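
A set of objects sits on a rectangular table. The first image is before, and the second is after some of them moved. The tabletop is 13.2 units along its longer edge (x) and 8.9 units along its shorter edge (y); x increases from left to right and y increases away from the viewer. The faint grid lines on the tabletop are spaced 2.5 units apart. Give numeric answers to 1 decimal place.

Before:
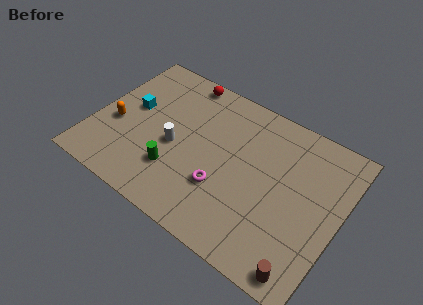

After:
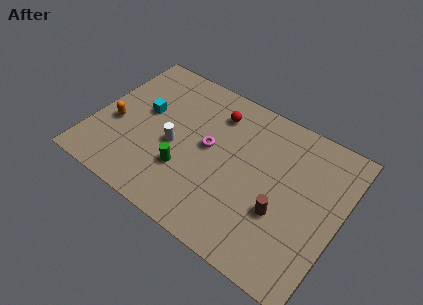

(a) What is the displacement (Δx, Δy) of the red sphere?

(2.1, -1.1)

From the two frames, the red sphere sits at roughly (4.0, 8.1) before and (6.1, 7.0) after.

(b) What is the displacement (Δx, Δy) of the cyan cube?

(0.7, 0.1)

From the two frames, the cyan cube sits at roughly (1.8, 5.0) before and (2.5, 5.1) after.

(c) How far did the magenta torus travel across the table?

2.2

From (7.2, 2.9) to (6.1, 4.8), the magenta torus covered √(1.1² + 1.9²) ≈ 2.2 units.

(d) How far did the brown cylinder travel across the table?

2.9

From (12.0, 0.9) to (10.3, 3.2), the brown cylinder covered √(1.7² + 2.3²) ≈ 2.9 units.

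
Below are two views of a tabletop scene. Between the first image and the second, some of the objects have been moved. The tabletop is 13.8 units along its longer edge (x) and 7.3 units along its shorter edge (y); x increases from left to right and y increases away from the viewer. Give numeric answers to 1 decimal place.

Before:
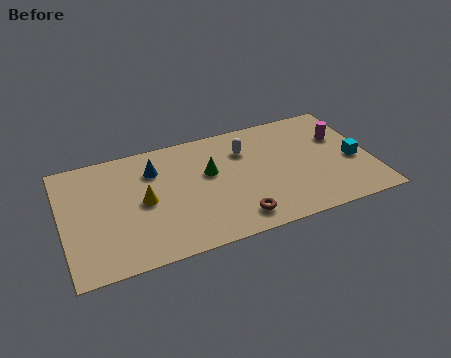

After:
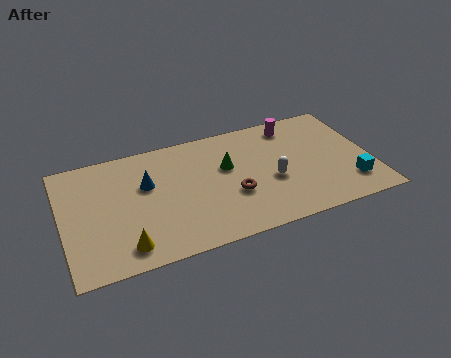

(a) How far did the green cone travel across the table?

0.8

The green cone moved from about (6.6, 4.4) to (7.4, 4.5), a distance of √(0.8² + 0.1²) ≈ 0.8.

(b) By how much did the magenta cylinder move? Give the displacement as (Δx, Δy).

(-2.0, 1.4)

From the two frames, the magenta cylinder sits at roughly (12.6, 4.8) before and (10.6, 6.2) after.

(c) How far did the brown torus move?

1.5

The brown torus moved from about (7.5, 1.2) to (7.5, 2.7), a distance of √(0.0² + 1.5²) ≈ 1.5.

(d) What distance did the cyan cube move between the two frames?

1.4

The cyan cube was near (13.0, 3.1) before and (12.7, 1.7) after, so it travelled √(0.3² + 1.4²) ≈ 1.4 units.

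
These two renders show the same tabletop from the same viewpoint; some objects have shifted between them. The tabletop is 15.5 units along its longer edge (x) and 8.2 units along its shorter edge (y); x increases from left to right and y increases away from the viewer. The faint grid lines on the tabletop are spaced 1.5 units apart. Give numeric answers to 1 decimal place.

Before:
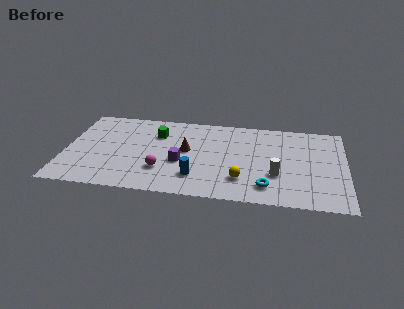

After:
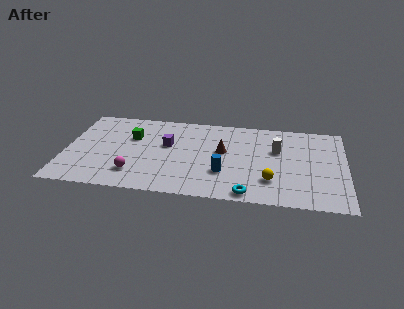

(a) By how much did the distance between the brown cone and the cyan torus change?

-1.2

Before: roughly 5.4 units apart; after: 4.2. That's 1.2 units closer together.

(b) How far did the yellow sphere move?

1.6

The yellow sphere was near (9.8, 2.1) before and (11.4, 2.2) after, so it travelled √(1.6² + 0.1²) ≈ 1.6 units.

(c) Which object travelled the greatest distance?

the white cylinder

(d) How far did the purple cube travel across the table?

1.8

The purple cube moved from about (6.4, 3.3) to (5.6, 4.9), a distance of √(0.8² + 1.6²) ≈ 1.8.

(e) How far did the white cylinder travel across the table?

2.4

The white cylinder moved from about (11.7, 2.8) to (11.7, 5.2), a distance of √(0.0² + 2.4²) ≈ 2.4.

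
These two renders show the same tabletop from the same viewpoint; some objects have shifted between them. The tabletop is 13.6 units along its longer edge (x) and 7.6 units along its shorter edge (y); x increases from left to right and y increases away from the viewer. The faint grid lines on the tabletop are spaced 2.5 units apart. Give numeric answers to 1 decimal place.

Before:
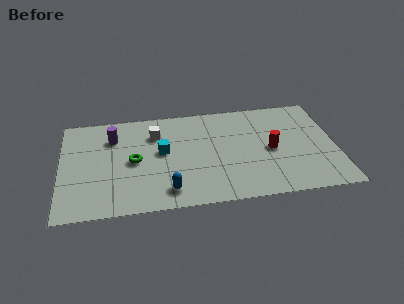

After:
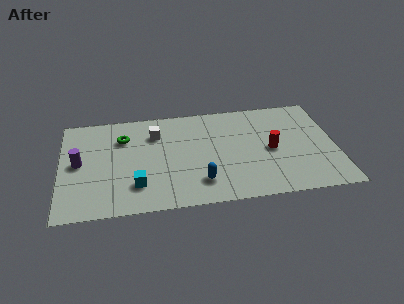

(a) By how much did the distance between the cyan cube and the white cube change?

+2.4

Before: roughly 1.4 units apart; after: 3.8. That's 2.4 units further apart.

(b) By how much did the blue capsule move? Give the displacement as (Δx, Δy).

(1.6, 0.4)

The blue capsule started near (5.2, 1.3) and ended near (6.8, 1.7).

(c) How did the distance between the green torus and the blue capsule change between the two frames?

+2.4

They were about 2.9 units apart before and 5.3 after — 2.4 units further apart.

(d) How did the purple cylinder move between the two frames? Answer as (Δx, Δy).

(-1.7, -1.7)

From the two frames, the purple cylinder sits at roughly (2.6, 5.6) before and (0.9, 3.9) after.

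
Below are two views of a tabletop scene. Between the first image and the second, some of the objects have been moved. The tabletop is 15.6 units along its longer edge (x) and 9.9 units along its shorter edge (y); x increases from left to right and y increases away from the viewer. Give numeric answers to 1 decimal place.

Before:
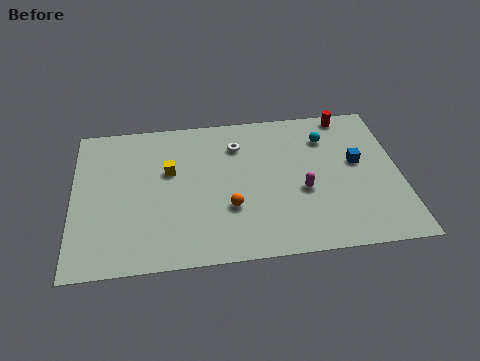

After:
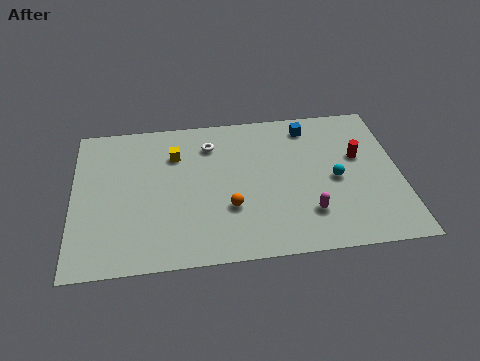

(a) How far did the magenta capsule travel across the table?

1.5

The magenta capsule moved from about (10.9, 4.0) to (11.1, 2.5), a distance of √(0.2² + 1.5²) ≈ 1.5.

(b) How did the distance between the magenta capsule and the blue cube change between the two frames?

+2.8

The distance was about 3.1 in the first image and 5.9 in the second, so they moved 2.8 units further apart.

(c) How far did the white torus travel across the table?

1.3

The white torus was near (7.9, 7.5) before and (6.6, 7.7) after, so it travelled √(1.3² + 0.2²) ≈ 1.3 units.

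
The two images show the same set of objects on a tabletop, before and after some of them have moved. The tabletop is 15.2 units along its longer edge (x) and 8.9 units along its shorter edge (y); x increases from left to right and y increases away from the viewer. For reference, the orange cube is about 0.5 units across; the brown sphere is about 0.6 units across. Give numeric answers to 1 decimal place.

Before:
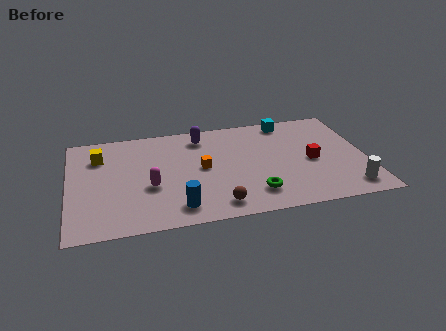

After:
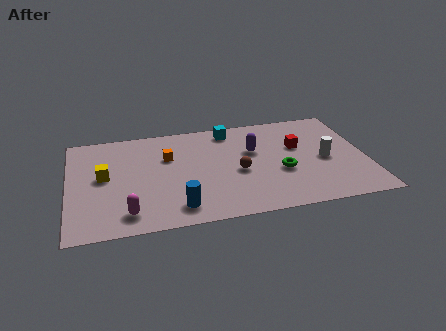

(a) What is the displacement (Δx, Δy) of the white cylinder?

(-1.0, 2.7)

The white cylinder started near (14.1, 1.4) and ended near (13.1, 4.1).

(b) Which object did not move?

the blue cylinder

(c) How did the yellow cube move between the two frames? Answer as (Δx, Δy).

(0.2, -1.8)

The yellow cube was at about (1.6, 6.6) and moved to about (1.8, 4.8).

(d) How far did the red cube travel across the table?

1.5

The red cube moved from about (12.4, 4.1) to (11.8, 5.5), a distance of √(0.6² + 1.4²) ≈ 1.5.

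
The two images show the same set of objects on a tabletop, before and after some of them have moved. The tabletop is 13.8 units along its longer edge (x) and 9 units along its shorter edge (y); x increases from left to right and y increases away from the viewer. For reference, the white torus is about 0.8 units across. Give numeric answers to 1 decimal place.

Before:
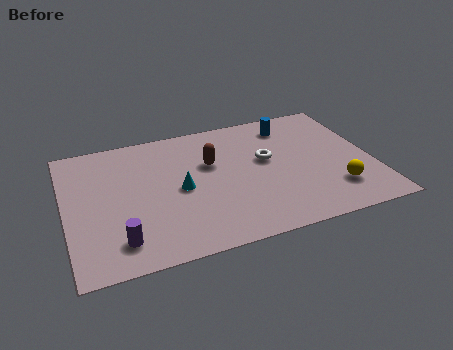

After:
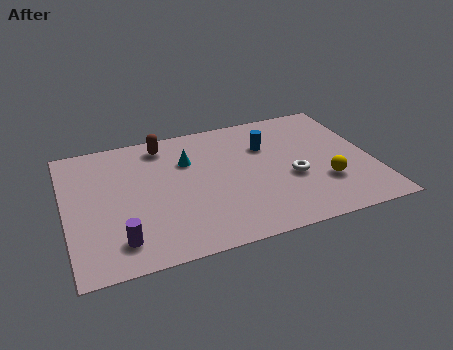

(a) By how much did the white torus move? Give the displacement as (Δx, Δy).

(1.0, -1.6)

The white torus started near (9.1, 5.2) and ended near (10.1, 3.6).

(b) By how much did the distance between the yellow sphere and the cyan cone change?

-0.3

The distance was about 7.1 in the first image and 6.8 in the second, so they moved 0.3 units closer together.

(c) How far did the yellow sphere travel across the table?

0.7

The yellow sphere was near (11.9, 2.2) before and (11.5, 2.8) after, so it travelled √(0.4² + 0.6²) ≈ 0.7 units.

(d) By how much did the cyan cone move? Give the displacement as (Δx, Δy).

(0.5, 1.9)

The cyan cone started near (5.1, 4.3) and ended near (5.6, 6.2).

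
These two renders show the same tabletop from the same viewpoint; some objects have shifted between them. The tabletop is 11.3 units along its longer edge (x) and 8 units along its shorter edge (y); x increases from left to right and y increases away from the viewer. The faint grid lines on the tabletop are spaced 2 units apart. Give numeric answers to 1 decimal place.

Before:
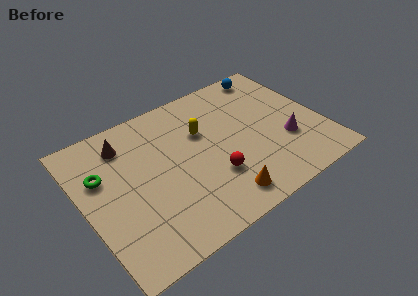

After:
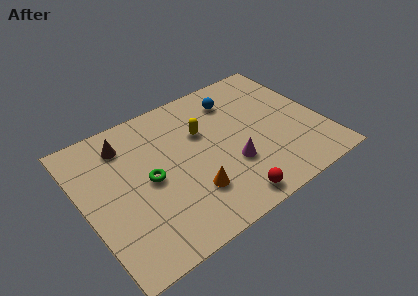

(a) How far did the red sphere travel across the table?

1.6

From (5.8, 2.5) to (6.2, 0.9), the red sphere covered √(0.4² + 1.6²) ≈ 1.6 units.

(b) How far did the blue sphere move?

2.2

The blue sphere was near (9.6, 7.1) before and (7.6, 6.3) after, so it travelled √(2.0² + 0.8²) ≈ 2.2 units.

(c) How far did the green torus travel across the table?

2.4

The green torus was near (1.0, 5.2) before and (3.0, 3.9) after, so it travelled √(2.0² + 1.3²) ≈ 2.4 units.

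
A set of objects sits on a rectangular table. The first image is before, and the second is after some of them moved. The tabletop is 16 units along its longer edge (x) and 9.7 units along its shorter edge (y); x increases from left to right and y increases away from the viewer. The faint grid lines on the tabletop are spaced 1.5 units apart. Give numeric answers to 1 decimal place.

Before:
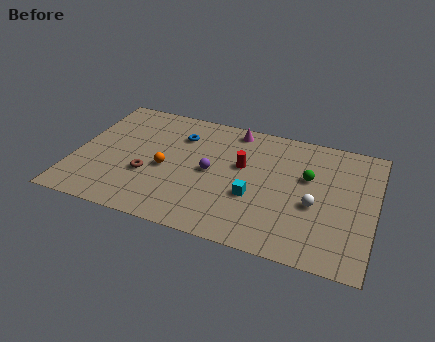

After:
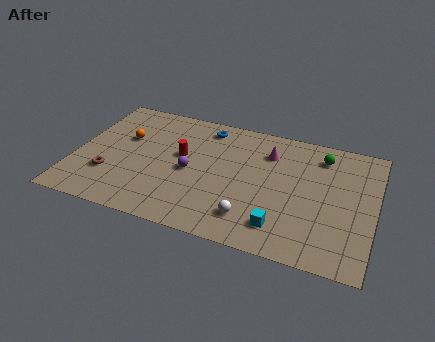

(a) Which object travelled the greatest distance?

the white sphere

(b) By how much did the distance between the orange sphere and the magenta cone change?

+2.4

The distance was about 5.4 in the first image and 7.8 in the second, so they moved 2.4 units further apart.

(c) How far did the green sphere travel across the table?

2.0

The green sphere was near (12.4, 6.0) before and (13.0, 7.9) after, so it travelled √(0.6² + 1.9²) ≈ 2.0 units.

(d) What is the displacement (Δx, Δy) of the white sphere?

(-3.2, -2.0)

The white sphere was at about (12.9, 4.0) and moved to about (9.7, 2.0).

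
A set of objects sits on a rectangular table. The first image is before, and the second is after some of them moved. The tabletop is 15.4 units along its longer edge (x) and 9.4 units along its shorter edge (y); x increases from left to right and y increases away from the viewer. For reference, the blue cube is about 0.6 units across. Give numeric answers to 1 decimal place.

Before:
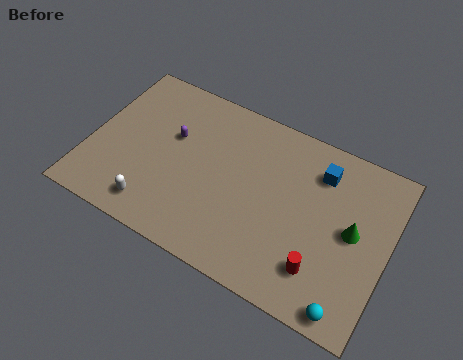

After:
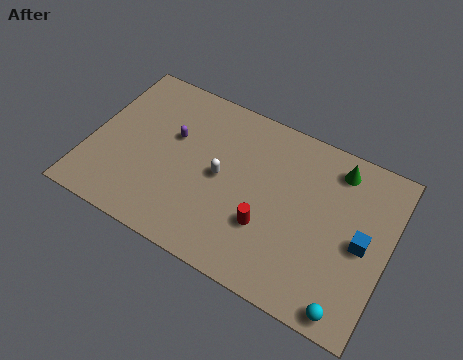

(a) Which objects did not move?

the cyan sphere and the purple capsule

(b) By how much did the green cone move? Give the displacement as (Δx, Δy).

(-1.2, 3.0)

The green cone was at about (13.6, 4.9) and moved to about (12.4, 7.9).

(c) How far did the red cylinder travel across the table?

3.0

From (12.3, 2.2) to (9.4, 3.1), the red cylinder covered √(2.9² + 0.9²) ≈ 3.0 units.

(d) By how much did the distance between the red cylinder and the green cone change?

+2.7

They were about 3.0 units apart before and 5.7 after — 2.7 units further apart.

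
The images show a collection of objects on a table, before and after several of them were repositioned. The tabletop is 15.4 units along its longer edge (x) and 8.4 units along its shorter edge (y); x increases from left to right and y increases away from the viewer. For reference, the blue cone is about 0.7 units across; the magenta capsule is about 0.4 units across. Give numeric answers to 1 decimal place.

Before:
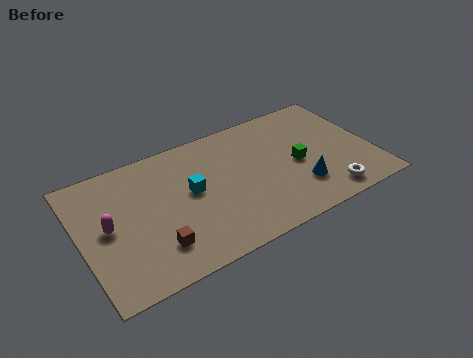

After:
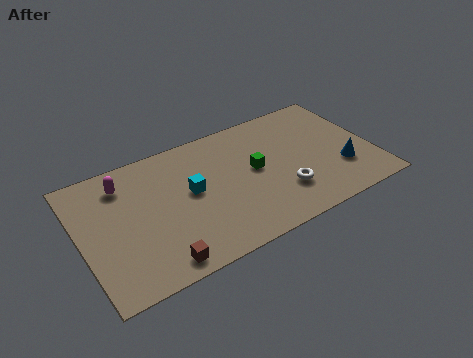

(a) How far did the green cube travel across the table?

2.3

The green cube moved from about (11.4, 3.9) to (9.2, 4.5), a distance of √(2.2² + 0.6²) ≈ 2.3.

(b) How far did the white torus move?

2.5

From (12.6, 1.2) to (10.4, 2.4), the white torus covered √(2.2² + 1.2²) ≈ 2.5 units.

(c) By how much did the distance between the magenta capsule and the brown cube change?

+2.6

Before: roughly 3.2 units apart; after: 5.8. That's 2.6 units further apart.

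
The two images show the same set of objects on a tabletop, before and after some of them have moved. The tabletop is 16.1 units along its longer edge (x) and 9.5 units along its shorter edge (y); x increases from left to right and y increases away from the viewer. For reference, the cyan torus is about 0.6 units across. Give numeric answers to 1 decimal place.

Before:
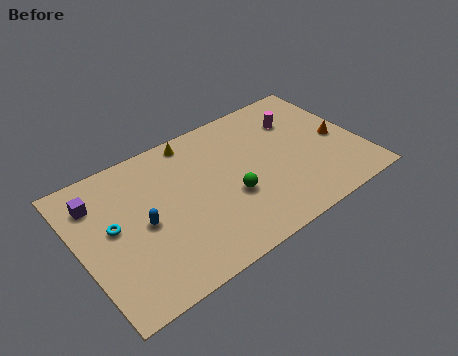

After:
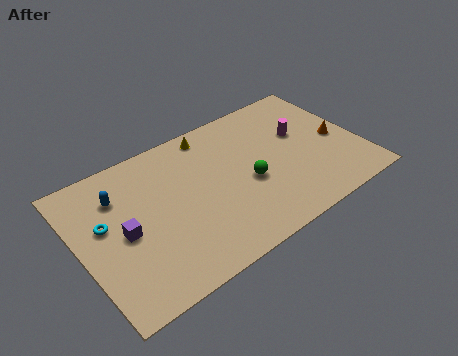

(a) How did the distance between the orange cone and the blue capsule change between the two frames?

+1.3

Before: roughly 11.4 units apart; after: 12.7. That's 1.3 units further apart.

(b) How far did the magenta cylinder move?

1.1

The magenta cylinder was near (13.0, 6.9) before and (13.0, 5.8) after, so it travelled √(0.0² + 1.1²) ≈ 1.1 units.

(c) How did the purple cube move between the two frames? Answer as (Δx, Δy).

(1.1, -2.8)

The purple cube was at about (1.3, 7.3) and moved to about (2.4, 4.5).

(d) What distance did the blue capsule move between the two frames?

2.7

The blue capsule moved from about (3.5, 4.5) to (2.5, 7.0), a distance of √(1.0² + 2.5²) ≈ 2.7.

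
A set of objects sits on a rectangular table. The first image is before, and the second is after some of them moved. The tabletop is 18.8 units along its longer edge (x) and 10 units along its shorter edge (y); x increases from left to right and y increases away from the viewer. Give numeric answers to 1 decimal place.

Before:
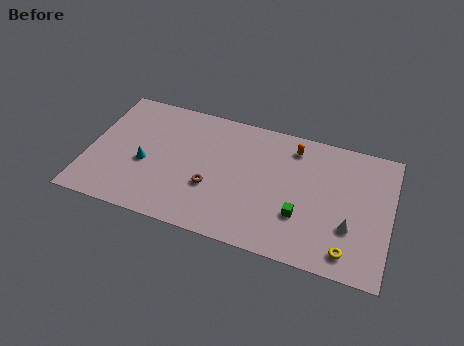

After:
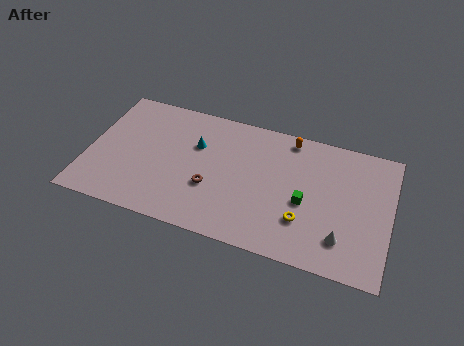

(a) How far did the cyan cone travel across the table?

3.8

The cyan cone was near (3.6, 4.2) before and (6.6, 6.6) after, so it travelled √(3.0² + 2.4²) ≈ 3.8 units.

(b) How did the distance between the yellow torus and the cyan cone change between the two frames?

-5.2

Before: roughly 13.1 units apart; after: 7.9. That's 5.2 units closer together.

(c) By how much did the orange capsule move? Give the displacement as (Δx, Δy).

(-0.3, 0.6)

The orange capsule was at about (12.6, 8.3) and moved to about (12.3, 8.9).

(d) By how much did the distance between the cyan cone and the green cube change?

-2.5

They were about 9.9 units apart before and 7.4 after — 2.5 units closer together.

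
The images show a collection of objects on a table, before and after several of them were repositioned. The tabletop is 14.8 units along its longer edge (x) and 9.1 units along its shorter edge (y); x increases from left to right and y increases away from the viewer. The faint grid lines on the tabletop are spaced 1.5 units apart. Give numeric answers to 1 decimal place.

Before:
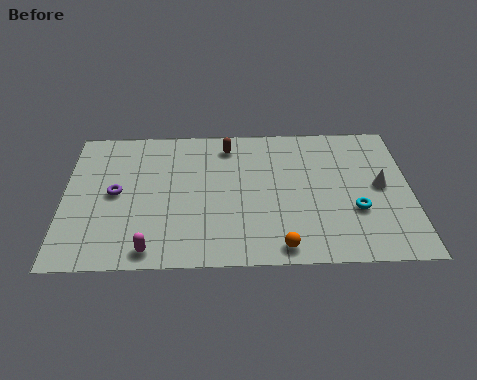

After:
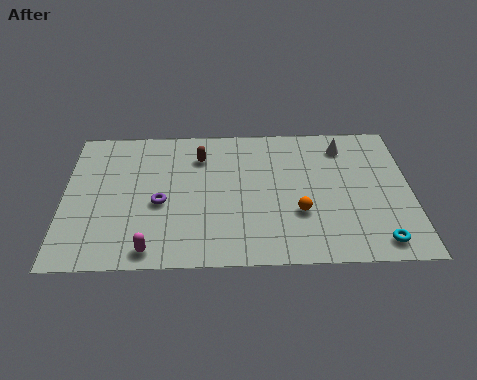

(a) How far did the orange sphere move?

2.2

From (9.2, 1.0) to (10.0, 3.1), the orange sphere covered √(0.8² + 2.1²) ≈ 2.2 units.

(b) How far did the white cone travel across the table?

3.1

The white cone moved from about (13.5, 4.7) to (12.0, 7.4), a distance of √(1.5² + 2.7²) ≈ 3.1.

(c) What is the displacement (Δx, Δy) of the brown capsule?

(-1.2, -0.7)

The brown capsule was at about (7.0, 7.6) and moved to about (5.8, 6.9).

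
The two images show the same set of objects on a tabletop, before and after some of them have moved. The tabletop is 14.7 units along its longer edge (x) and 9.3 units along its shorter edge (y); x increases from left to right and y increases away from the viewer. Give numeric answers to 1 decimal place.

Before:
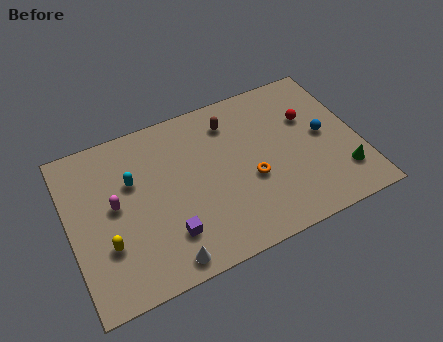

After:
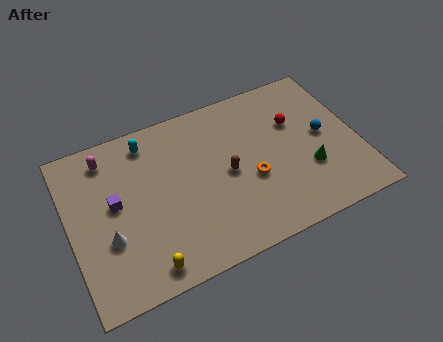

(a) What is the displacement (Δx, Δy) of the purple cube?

(-2.4, 2.8)

The purple cube started near (4.7, 2.3) and ended near (2.3, 5.1).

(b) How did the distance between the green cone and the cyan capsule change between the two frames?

-1.9

Before: roughly 11.0 units apart; after: 9.1. That's 1.9 units closer together.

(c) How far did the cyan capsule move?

2.1

The cyan capsule was near (3.3, 6.0) before and (4.3, 7.9) after, so it travelled √(1.0² + 1.9²) ≈ 2.1 units.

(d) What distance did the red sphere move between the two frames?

0.7

From (12.4, 6.1) to (11.7, 6.1), the red sphere covered √(0.7² + 0.0²) ≈ 0.7 units.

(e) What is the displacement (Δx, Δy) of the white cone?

(-2.6, 2.3)

From the two frames, the white cone sits at roughly (4.4, 1.0) before and (1.8, 3.3) after.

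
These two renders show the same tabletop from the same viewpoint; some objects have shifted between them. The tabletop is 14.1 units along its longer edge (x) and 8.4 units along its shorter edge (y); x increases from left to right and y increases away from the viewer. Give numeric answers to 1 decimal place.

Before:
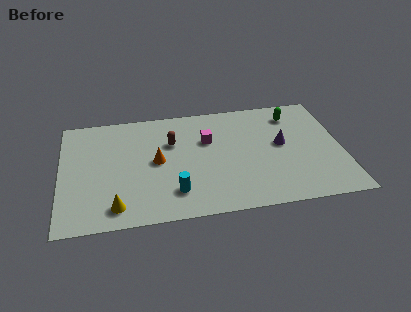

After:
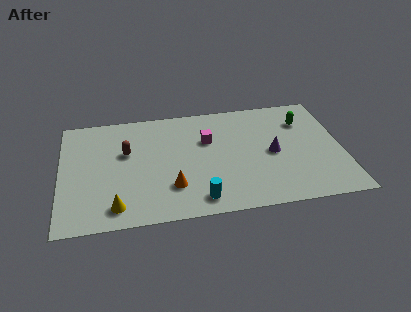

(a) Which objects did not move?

the magenta cube and the yellow cone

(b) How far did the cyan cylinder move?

1.4

The cyan cylinder moved from about (5.6, 1.9) to (6.8, 1.2), a distance of √(1.2² + 0.7²) ≈ 1.4.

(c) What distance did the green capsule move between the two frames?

0.8

From (11.8, 6.8) to (12.3, 6.2), the green capsule covered √(0.5² + 0.6²) ≈ 0.8 units.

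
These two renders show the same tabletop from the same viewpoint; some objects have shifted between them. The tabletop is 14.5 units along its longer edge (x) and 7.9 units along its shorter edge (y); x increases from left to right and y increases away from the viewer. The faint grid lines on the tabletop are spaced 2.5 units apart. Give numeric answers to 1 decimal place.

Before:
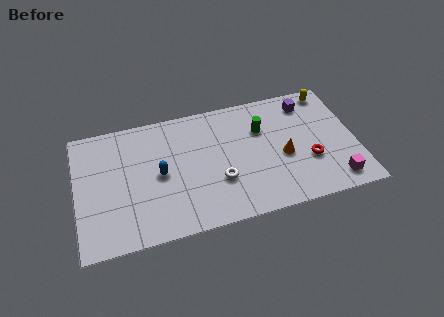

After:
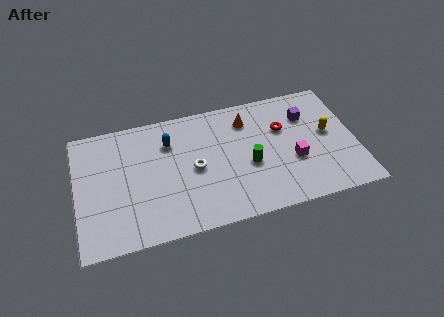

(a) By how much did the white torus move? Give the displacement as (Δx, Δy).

(-1.2, 1.1)

The white torus started near (7.3, 2.7) and ended near (6.1, 3.8).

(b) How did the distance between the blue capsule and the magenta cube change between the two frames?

-2.4

Before: roughly 9.3 units apart; after: 6.9. That's 2.4 units closer together.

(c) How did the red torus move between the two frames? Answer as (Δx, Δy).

(-1.2, 2.4)

From the two frames, the red torus sits at roughly (12.0, 2.8) before and (10.8, 5.2) after.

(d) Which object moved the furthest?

the orange cone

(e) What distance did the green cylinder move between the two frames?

2.2

The green cylinder moved from about (9.7, 5.4) to (8.9, 3.3), a distance of √(0.8² + 2.1²) ≈ 2.2.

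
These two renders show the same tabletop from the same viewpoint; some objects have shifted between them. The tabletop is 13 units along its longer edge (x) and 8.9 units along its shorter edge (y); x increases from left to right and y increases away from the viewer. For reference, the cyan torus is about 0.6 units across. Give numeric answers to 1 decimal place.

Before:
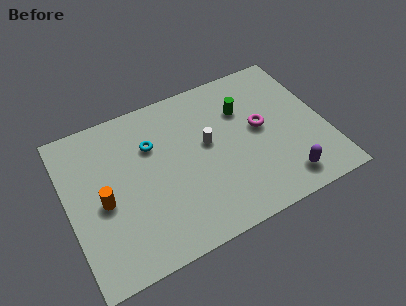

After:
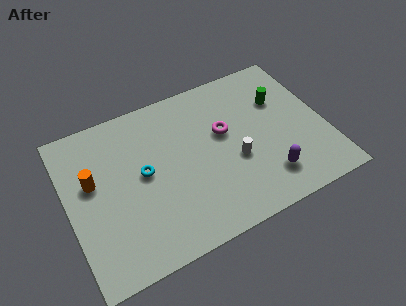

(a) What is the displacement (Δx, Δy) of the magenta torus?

(-1.8, 0.5)

From the two frames, the magenta torus sits at roughly (9.8, 4.8) before and (8.0, 5.3) after.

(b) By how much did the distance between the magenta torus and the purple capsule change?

+0.3

Before: roughly 3.5 units apart; after: 3.8. That's 0.3 units further apart.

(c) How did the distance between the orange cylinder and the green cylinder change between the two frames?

+2.0

The distance was about 7.7 in the first image and 9.7 in the second, so they moved 2.0 units further apart.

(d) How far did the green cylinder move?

1.9

The green cylinder was near (9.1, 6.2) before and (11.0, 6.0) after, so it travelled √(1.9² + 0.2²) ≈ 1.9 units.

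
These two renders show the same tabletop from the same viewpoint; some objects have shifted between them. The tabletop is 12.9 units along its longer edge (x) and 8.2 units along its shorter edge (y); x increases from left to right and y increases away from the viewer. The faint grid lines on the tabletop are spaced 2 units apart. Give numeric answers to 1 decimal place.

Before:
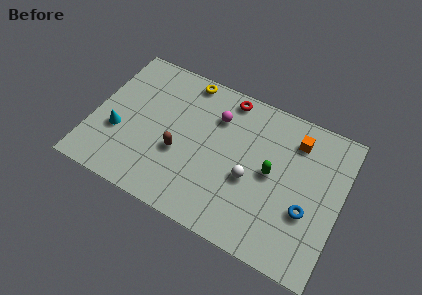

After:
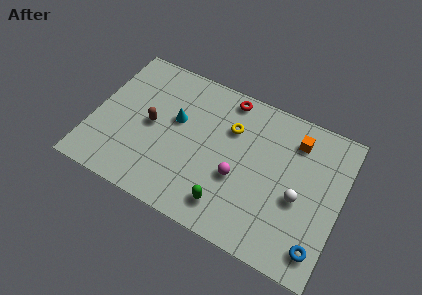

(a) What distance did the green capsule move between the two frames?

3.3

From (9.3, 4.2) to (7.4, 1.5), the green capsule covered √(1.9² + 2.7²) ≈ 3.3 units.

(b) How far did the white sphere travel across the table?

2.5

From (8.3, 3.4) to (10.8, 3.5), the white sphere covered √(2.5² + 0.1²) ≈ 2.5 units.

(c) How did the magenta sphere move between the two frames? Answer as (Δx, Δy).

(1.5, -2.8)

The magenta sphere started near (6.2, 6.0) and ended near (7.7, 3.2).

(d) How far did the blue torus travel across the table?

1.8

The blue torus was near (11.3, 3.0) before and (12.1, 1.4) after, so it travelled √(0.8² + 1.6²) ≈ 1.8 units.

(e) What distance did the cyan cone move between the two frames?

3.4

The cyan cone was near (1.4, 3.0) before and (4.2, 4.9) after, so it travelled √(2.8² + 1.9²) ≈ 3.4 units.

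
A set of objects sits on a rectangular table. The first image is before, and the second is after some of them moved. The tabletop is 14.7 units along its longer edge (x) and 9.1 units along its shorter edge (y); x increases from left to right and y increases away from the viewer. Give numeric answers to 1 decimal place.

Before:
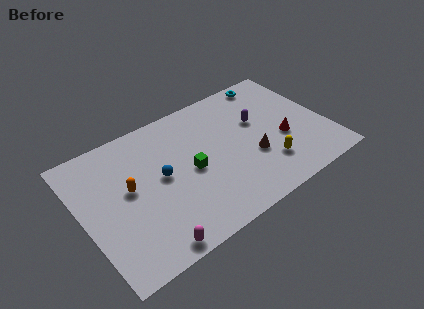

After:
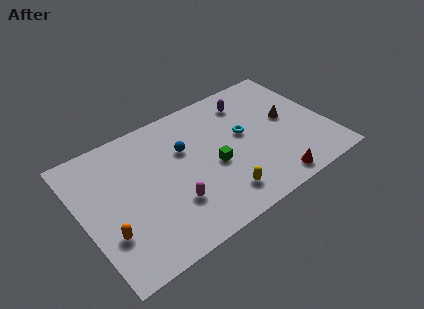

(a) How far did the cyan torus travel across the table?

3.9

From (12.2, 8.2) to (9.8, 5.1), the cyan torus covered √(2.4² + 3.1²) ≈ 3.9 units.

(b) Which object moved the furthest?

the cyan torus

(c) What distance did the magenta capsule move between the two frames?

2.5

The magenta capsule was near (3.3, 0.8) before and (5.0, 2.7) after, so it travelled √(1.7² + 1.9²) ≈ 2.5 units.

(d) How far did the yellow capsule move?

3.1

The yellow capsule moved from about (10.7, 2.3) to (7.7, 1.7), a distance of √(3.0² + 0.6²) ≈ 3.1.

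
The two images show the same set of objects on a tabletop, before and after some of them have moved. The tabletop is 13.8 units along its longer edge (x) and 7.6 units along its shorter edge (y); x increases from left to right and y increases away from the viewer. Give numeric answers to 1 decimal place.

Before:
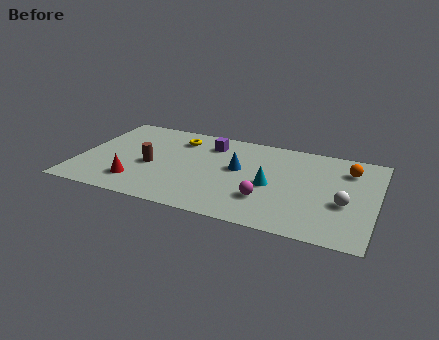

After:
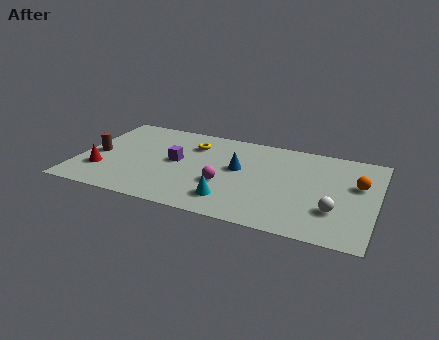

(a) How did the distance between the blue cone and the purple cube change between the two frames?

+0.6

Before: roughly 2.3 units apart; after: 2.9. That's 0.6 units further apart.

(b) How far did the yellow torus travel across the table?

0.8

The yellow torus was near (4.4, 6.0) before and (5.1, 5.7) after, so it travelled √(0.7² + 0.3²) ≈ 0.8 units.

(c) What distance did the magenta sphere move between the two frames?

2.1

The magenta sphere was near (8.9, 2.2) before and (6.9, 2.8) after, so it travelled √(2.0² + 0.6²) ≈ 2.1 units.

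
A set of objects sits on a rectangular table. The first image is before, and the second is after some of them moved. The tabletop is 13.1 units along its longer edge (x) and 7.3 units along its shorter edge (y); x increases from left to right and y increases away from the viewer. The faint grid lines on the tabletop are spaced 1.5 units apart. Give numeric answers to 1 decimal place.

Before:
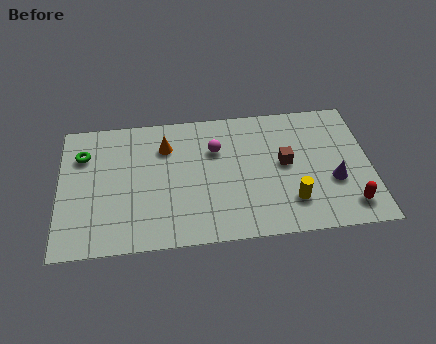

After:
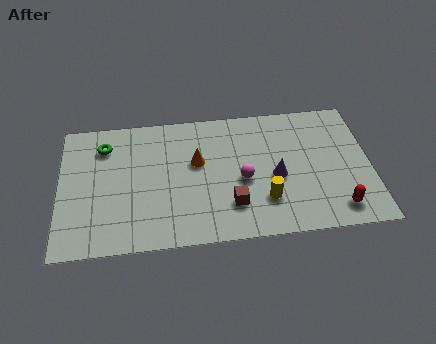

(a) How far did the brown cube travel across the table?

3.0

From (9.5, 3.9) to (7.2, 1.9), the brown cube covered √(2.3² + 2.0²) ≈ 3.0 units.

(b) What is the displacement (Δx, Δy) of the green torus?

(0.9, 0.4)

From the two frames, the green torus sits at roughly (1.0, 5.3) before and (1.9, 5.7) after.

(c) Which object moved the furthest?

the brown cube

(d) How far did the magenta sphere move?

2.1

The magenta sphere moved from about (6.6, 5.0) to (7.7, 3.2), a distance of √(1.1² + 1.8²) ≈ 2.1.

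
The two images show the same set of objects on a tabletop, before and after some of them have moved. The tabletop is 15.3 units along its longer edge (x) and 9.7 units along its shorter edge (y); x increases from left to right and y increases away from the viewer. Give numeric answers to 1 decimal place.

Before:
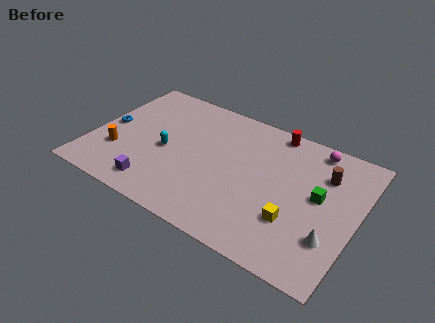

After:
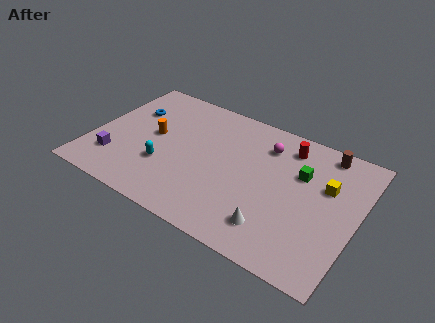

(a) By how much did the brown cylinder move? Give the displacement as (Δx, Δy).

(-0.2, 1.6)

The brown cylinder was at about (13.2, 7.0) and moved to about (13.0, 8.6).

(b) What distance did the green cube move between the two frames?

1.6

The green cube moved from about (13.1, 5.3) to (11.9, 6.4), a distance of √(1.2² + 1.1²) ≈ 1.6.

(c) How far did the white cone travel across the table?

3.2

From (14.1, 2.8) to (11.0, 2.0), the white cone covered √(3.1² + 0.8²) ≈ 3.2 units.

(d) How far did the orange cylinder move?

2.8

The orange cylinder was near (1.7, 3.0) before and (3.4, 5.2) after, so it travelled √(1.7² + 2.2²) ≈ 2.8 units.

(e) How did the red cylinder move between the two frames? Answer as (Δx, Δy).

(0.9, -0.8)

The red cylinder was at about (10.0, 8.8) and moved to about (10.9, 8.0).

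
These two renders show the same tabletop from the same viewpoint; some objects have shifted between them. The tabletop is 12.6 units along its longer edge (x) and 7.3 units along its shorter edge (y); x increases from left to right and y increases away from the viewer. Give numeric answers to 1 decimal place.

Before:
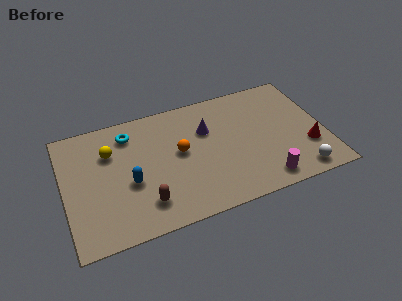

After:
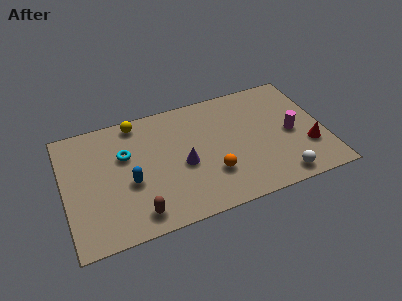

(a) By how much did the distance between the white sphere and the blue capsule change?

-0.9

They were about 8.3 units apart before and 7.4 after — 0.9 units closer together.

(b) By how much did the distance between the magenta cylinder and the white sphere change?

+0.9

Before: roughly 1.7 units apart; after: 2.6. That's 0.9 units further apart.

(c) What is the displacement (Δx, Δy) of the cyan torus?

(-0.3, -1.2)

From the two frames, the cyan torus sits at roughly (3.3, 5.9) before and (3.0, 4.7) after.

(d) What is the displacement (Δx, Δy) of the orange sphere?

(1.4, -1.8)

The orange sphere was at about (5.6, 4.0) and moved to about (7.0, 2.2).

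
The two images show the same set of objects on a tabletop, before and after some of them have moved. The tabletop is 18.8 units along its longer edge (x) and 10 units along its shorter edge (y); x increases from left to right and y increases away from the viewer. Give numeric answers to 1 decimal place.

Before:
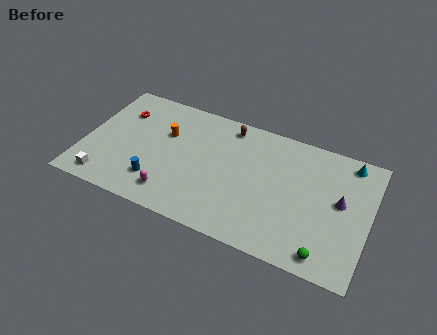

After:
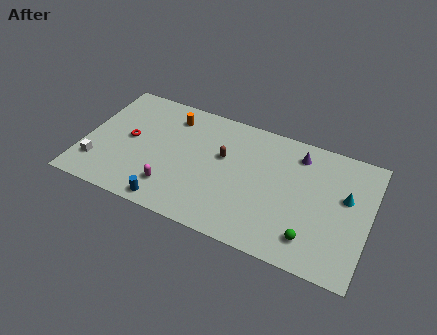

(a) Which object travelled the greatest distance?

the purple cone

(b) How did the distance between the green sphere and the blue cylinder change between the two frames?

-2.0

Before: roughly 11.3 units apart; after: 9.3. That's 2.0 units closer together.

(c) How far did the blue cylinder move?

1.7

The blue cylinder was near (5.1, 2.4) before and (6.1, 1.0) after, so it travelled √(1.0² + 1.4²) ≈ 1.7 units.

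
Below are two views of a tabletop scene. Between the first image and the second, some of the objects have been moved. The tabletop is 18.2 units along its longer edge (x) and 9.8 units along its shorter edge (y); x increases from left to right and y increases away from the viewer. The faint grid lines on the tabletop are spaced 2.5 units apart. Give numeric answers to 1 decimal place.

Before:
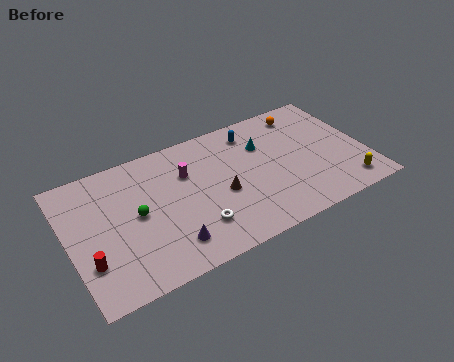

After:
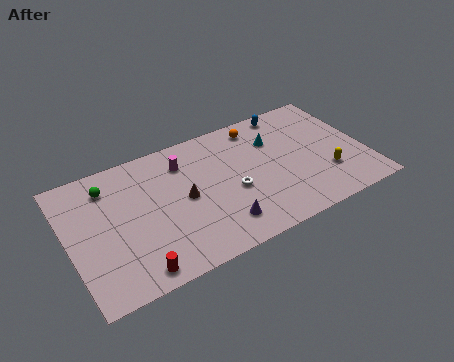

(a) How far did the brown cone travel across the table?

2.3

From (9.2, 4.2) to (7.0, 4.9), the brown cone covered √(2.2² + 0.7²) ≈ 2.3 units.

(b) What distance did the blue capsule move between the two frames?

2.5

From (11.7, 8.1) to (14.1, 8.8), the blue capsule covered √(2.4² + 0.7²) ≈ 2.5 units.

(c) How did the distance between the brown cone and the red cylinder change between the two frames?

-3.1

Before: roughly 8.3 units apart; after: 5.2. That's 3.1 units closer together.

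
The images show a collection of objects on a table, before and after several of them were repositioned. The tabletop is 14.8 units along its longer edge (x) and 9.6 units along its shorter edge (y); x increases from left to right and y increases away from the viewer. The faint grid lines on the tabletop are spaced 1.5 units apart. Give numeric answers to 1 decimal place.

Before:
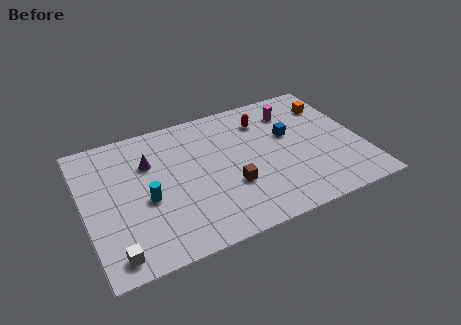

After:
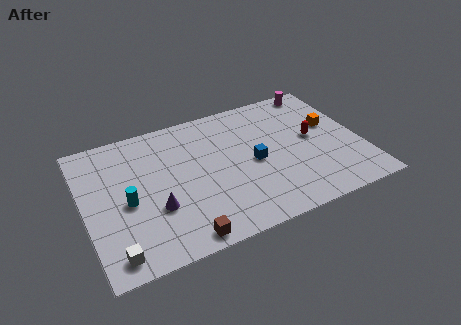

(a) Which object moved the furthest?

the brown cube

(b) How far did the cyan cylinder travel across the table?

1.0

The cyan cylinder moved from about (3.2, 4.1) to (2.2, 4.3), a distance of √(1.0² + 0.2²) ≈ 1.0.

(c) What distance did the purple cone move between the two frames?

3.3

The purple cone was near (3.6, 6.6) before and (3.6, 3.3) after, so it travelled √(0.0² + 3.3²) ≈ 3.3 units.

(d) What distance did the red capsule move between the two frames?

3.3

The red capsule moved from about (9.9, 7.4) to (12.3, 5.1), a distance of √(2.4² + 2.3²) ≈ 3.3.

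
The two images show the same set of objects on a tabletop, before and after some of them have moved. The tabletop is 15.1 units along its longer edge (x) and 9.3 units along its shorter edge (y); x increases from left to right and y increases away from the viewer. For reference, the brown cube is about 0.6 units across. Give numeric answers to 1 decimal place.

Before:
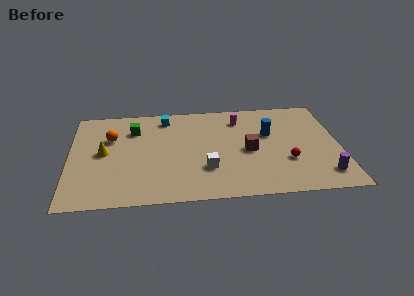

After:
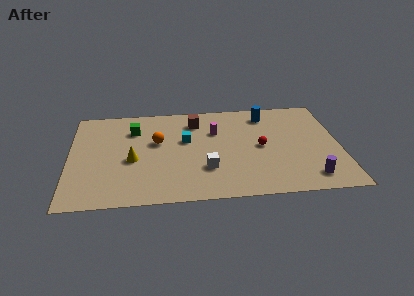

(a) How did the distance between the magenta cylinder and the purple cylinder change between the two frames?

-0.3

They were about 7.3 units apart before and 7.0 after — 0.3 units closer together.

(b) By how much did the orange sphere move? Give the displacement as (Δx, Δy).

(2.6, -0.6)

The orange sphere was at about (2.3, 6.2) and moved to about (4.9, 5.6).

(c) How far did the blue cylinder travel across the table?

1.9

From (11.2, 5.8) to (11.1, 7.7), the blue cylinder covered √(0.1² + 1.9²) ≈ 1.9 units.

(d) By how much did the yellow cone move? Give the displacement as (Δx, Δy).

(1.6, -0.8)

The yellow cone was at about (1.9, 4.8) and moved to about (3.5, 4.0).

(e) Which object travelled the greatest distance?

the brown cube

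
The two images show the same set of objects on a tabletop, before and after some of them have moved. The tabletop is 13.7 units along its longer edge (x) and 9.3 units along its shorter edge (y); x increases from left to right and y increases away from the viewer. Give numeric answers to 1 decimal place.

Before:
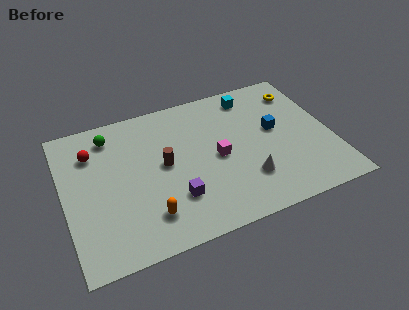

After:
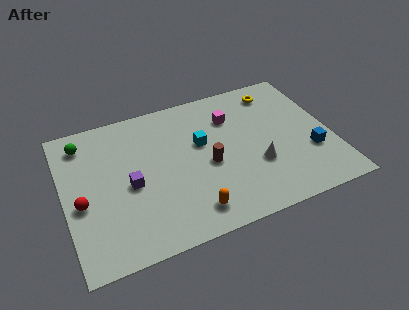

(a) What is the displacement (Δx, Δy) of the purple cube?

(-2.1, 1.6)

The purple cube was at about (5.4, 2.6) and moved to about (3.3, 4.2).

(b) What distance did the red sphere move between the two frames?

3.1

From (1.6, 6.9) to (0.8, 3.9), the red sphere covered √(0.8² + 3.0²) ≈ 3.1 units.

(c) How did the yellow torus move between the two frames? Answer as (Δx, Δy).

(-1.2, 0.4)

From the two frames, the yellow torus sits at roughly (12.5, 7.4) before and (11.3, 7.8) after.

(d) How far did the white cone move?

0.9

The white cone moved from about (9.1, 2.5) to (9.7, 3.2), a distance of √(0.6² + 0.7²) ≈ 0.9.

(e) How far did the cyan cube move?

3.7

From (10.0, 7.9) to (7.1, 5.6), the cyan cube covered √(2.9² + 2.3²) ≈ 3.7 units.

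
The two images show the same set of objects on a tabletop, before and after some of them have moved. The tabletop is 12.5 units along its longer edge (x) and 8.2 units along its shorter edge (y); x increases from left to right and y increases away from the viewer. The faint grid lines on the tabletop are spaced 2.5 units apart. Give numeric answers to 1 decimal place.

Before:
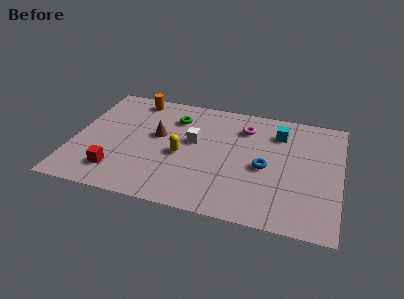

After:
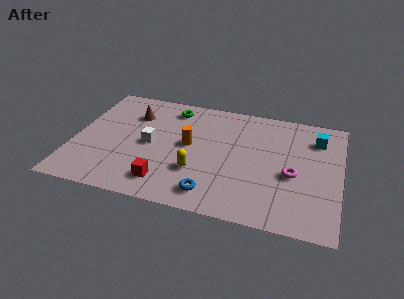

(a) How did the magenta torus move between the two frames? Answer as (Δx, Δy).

(2.4, -2.8)

The magenta torus was at about (7.9, 6.3) and moved to about (10.3, 3.5).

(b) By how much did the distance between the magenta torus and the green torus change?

+3.5

The distance was about 3.3 in the first image and 6.8 in the second, so they moved 3.5 units further apart.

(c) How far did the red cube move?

2.3

From (2.2, 1.7) to (4.5, 1.5), the red cube covered √(2.3² + 0.2²) ≈ 2.3 units.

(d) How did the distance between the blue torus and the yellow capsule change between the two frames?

-2.4

They were about 3.9 units apart before and 1.5 after — 2.4 units closer together.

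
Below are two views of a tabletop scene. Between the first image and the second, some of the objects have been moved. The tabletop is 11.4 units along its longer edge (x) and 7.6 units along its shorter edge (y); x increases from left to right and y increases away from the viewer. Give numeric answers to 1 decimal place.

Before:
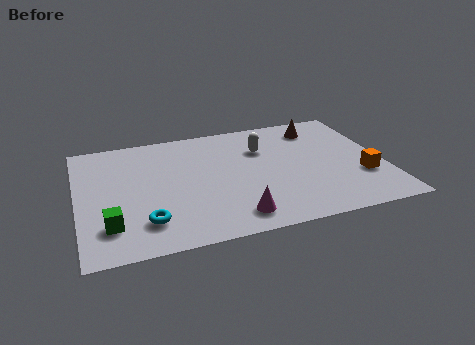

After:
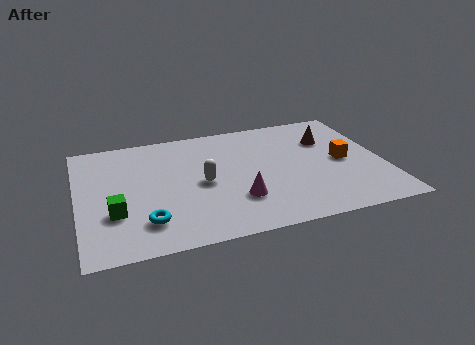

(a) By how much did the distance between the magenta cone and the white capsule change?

-2.5

Before: roughly 4.3 units apart; after: 1.8. That's 2.5 units closer together.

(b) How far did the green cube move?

0.7

The green cube moved from about (1.1, 1.8) to (1.3, 2.5), a distance of √(0.2² + 0.7²) ≈ 0.7.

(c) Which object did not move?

the cyan torus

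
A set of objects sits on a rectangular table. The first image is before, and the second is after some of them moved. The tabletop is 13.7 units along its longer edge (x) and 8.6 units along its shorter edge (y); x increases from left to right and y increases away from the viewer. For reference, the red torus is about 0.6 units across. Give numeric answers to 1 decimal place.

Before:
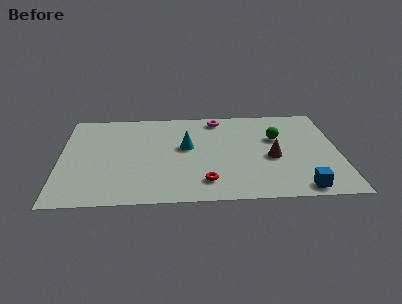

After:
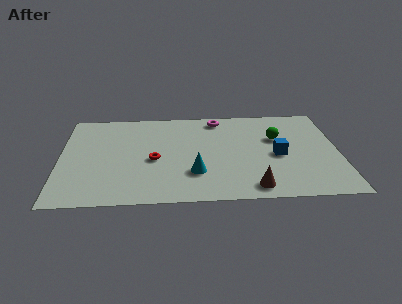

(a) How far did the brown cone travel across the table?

2.8

From (10.4, 3.7) to (9.4, 1.1), the brown cone covered √(1.0² + 2.6²) ≈ 2.8 units.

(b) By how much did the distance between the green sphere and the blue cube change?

-3.1

Before: roughly 4.7 units apart; after: 1.6. That's 3.1 units closer together.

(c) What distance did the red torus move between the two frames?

3.3

From (7.1, 1.7) to (4.6, 3.8), the red torus covered √(2.5² + 2.1²) ≈ 3.3 units.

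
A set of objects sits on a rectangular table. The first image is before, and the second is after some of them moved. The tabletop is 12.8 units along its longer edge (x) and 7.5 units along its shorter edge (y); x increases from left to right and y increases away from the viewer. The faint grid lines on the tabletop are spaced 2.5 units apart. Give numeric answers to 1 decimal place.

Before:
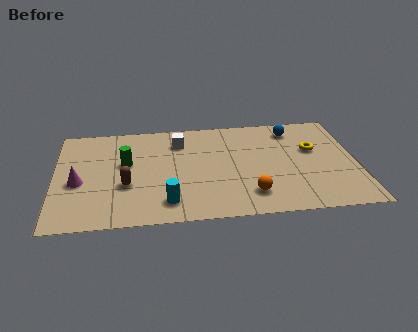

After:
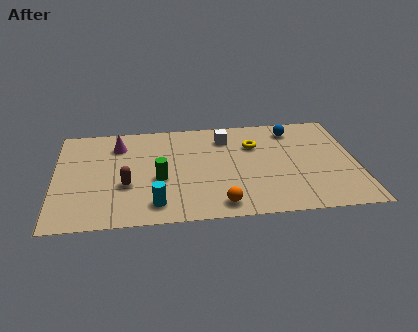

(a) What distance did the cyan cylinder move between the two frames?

0.5

The cyan cylinder moved from about (4.7, 1.4) to (4.2, 1.3), a distance of √(0.5² + 0.1²) ≈ 0.5.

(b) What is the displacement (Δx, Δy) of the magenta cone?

(1.7, 2.6)

From the two frames, the magenta cone sits at roughly (1.0, 3.2) before and (2.7, 5.8) after.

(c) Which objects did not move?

the blue sphere and the brown capsule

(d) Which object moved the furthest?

the magenta cone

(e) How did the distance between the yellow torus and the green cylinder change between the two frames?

-3.4

The distance was about 8.0 in the first image and 4.6 in the second, so they moved 3.4 units closer together.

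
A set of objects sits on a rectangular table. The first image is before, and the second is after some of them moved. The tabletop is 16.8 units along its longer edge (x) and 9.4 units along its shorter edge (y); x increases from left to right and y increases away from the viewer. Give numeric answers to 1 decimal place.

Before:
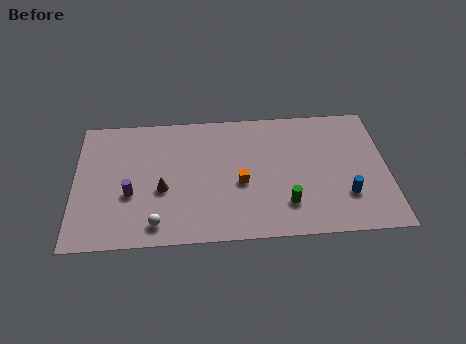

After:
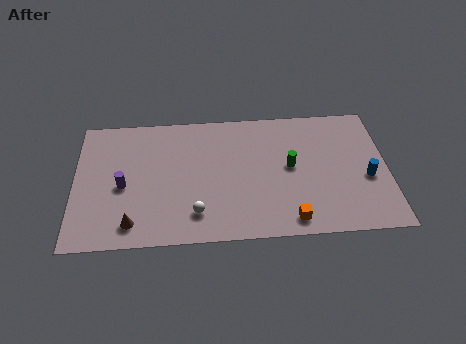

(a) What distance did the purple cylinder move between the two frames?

0.7

The purple cylinder was near (3.0, 3.6) before and (2.6, 4.2) after, so it travelled √(0.4² + 0.6²) ≈ 0.7 units.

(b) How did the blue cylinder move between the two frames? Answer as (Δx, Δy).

(1.2, 1.2)

The blue cylinder started near (14.5, 2.7) and ended near (15.7, 3.9).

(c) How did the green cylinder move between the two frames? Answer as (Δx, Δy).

(0.3, 2.7)

The green cylinder was at about (11.3, 2.3) and moved to about (11.6, 5.0).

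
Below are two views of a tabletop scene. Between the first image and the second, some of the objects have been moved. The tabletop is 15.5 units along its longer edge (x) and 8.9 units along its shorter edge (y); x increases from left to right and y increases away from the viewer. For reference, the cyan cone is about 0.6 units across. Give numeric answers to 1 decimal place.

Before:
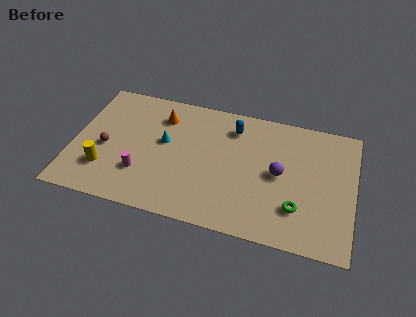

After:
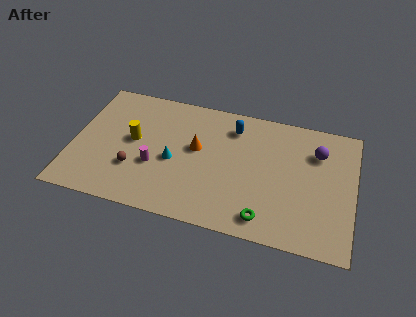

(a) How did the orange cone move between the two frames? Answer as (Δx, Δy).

(2.1, -1.8)

The orange cone was at about (4.7, 6.9) and moved to about (6.8, 5.1).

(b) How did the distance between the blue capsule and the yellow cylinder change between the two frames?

-2.4

The distance was about 8.3 in the first image and 5.9 in the second, so they moved 2.4 units closer together.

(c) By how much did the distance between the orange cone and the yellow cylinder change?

-1.8

The distance was about 5.3 in the first image and 3.5 in the second, so they moved 1.8 units closer together.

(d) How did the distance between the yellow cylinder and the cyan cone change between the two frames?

-1.6

They were about 4.1 units apart before and 2.5 after — 1.6 units closer together.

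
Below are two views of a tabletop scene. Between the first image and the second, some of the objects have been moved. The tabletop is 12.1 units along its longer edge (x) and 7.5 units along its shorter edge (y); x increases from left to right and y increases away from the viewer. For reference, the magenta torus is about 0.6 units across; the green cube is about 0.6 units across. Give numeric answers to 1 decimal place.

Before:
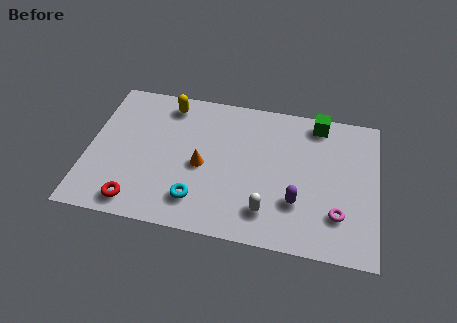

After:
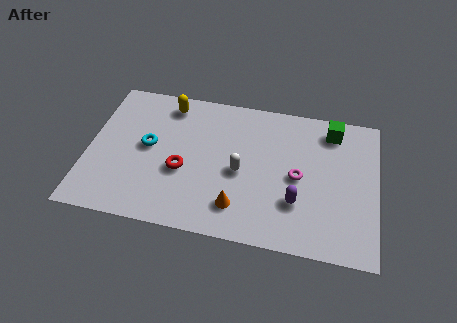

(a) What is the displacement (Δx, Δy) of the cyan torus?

(-2.2, 2.4)

The cyan torus started near (4.7, 1.6) and ended near (2.5, 4.0).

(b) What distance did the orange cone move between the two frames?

2.4

The orange cone was near (4.8, 3.4) before and (6.4, 1.6) after, so it travelled √(1.6² + 1.8²) ≈ 2.4 units.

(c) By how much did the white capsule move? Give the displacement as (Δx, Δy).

(-1.2, 1.8)

From the two frames, the white capsule sits at roughly (7.6, 1.6) before and (6.4, 3.4) after.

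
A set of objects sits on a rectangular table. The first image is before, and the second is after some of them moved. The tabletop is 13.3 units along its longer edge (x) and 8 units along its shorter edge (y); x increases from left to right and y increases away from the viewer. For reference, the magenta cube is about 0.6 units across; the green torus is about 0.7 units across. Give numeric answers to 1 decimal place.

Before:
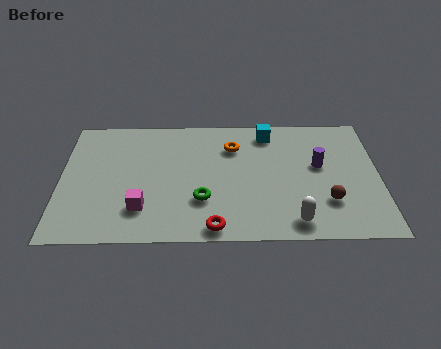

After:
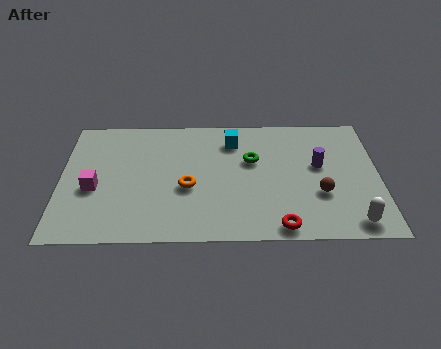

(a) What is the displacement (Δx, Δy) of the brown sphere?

(-0.3, 0.5)

The brown sphere started near (11.1, 2.3) and ended near (10.8, 2.8).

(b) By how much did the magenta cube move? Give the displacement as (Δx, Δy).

(-2.0, 1.3)

The magenta cube was at about (3.4, 2.0) and moved to about (1.4, 3.3).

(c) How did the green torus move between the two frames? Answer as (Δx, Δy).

(2.1, 2.5)

From the two frames, the green torus sits at roughly (5.9, 2.5) before and (8.0, 5.0) after.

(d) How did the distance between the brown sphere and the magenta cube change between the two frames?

+1.7

They were about 7.7 units apart before and 9.4 after — 1.7 units further apart.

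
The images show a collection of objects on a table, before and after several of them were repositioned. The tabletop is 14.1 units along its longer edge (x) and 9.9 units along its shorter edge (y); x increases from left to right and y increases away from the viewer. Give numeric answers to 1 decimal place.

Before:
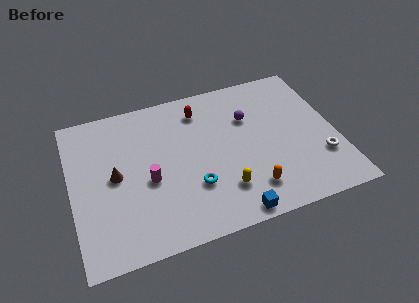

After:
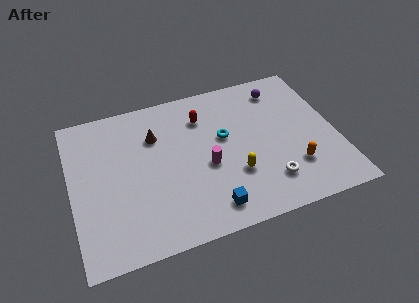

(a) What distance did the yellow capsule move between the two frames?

1.1

From (7.8, 2.4) to (8.5, 3.2), the yellow capsule covered √(0.7² + 0.8²) ≈ 1.1 units.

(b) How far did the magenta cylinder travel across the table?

3.1

The magenta cylinder moved from about (4.0, 4.2) to (7.1, 4.2), a distance of √(3.1² + 0.0²) ≈ 3.1.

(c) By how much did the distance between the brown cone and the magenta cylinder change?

+1.9

The distance was about 1.9 in the first image and 3.8 in the second, so they moved 1.9 units further apart.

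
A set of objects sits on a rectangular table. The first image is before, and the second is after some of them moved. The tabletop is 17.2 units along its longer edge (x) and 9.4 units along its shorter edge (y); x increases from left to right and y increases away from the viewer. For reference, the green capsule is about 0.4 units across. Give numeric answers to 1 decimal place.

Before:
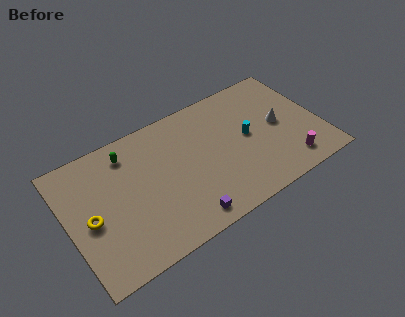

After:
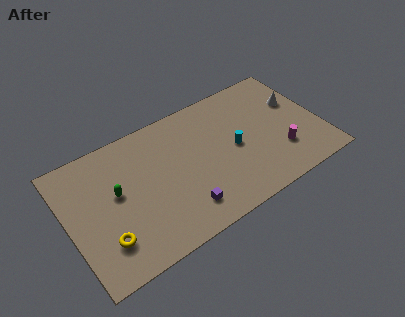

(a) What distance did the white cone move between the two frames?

1.8

The white cone was near (14.5, 4.8) before and (15.9, 6.0) after, so it travelled √(1.4² + 1.2²) ≈ 1.8 units.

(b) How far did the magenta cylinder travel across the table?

1.2

The magenta cylinder was near (14.6, 1.6) before and (14.2, 2.7) after, so it travelled √(0.4² + 1.1²) ≈ 1.2 units.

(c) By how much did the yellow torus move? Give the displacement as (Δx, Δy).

(0.7, -1.9)

The yellow torus started near (1.4, 4.3) and ended near (2.1, 2.4).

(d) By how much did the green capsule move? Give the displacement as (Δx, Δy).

(-1.1, -2.4)

From the two frames, the green capsule sits at roughly (4.4, 7.7) before and (3.3, 5.3) after.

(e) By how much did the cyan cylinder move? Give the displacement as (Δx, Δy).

(-1.0, -0.4)

The cyan cylinder was at about (12.3, 4.9) and moved to about (11.3, 4.5).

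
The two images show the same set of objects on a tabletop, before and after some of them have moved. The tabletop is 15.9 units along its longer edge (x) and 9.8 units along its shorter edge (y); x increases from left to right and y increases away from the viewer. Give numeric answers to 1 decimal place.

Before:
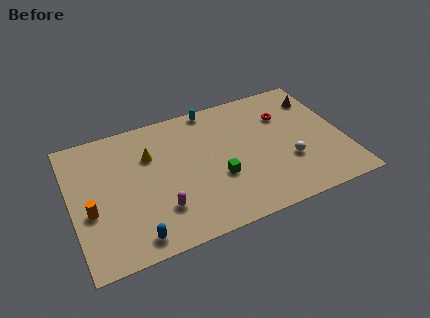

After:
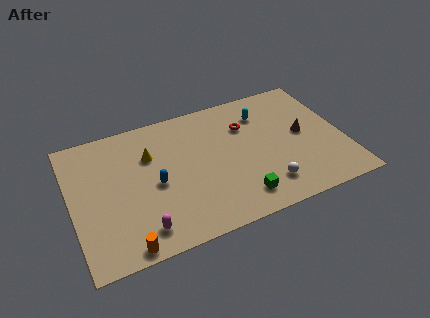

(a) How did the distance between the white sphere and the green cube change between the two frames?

-2.5

They were about 4.1 units apart before and 1.6 after — 2.5 units closer together.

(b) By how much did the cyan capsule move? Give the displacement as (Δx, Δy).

(2.9, -1.5)

The cyan capsule started near (8.6, 9.0) and ended near (11.5, 7.5).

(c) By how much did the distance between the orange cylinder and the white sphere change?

-3.1

Before: roughly 11.5 units apart; after: 8.4. That's 3.1 units closer together.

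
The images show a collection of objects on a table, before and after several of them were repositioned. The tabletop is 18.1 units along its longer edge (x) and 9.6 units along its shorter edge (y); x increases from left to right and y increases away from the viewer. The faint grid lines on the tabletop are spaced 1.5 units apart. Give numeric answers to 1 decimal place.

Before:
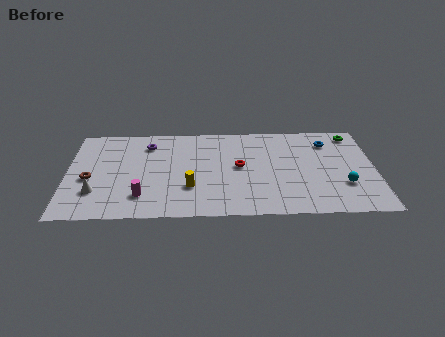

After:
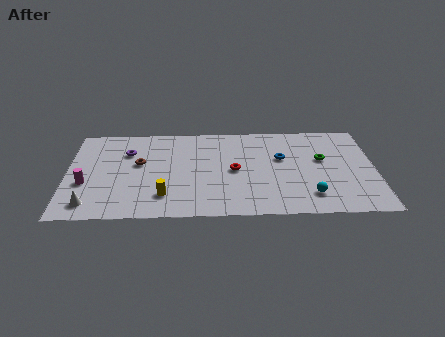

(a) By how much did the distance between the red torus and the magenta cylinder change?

+2.4

Before: roughly 6.4 units apart; after: 8.8. That's 2.4 units further apart.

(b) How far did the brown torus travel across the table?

3.3

From (1.3, 4.1) to (4.2, 5.6), the brown torus covered √(2.9² + 1.5²) ≈ 3.3 units.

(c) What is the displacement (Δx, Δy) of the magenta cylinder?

(-3.3, 1.4)

From the two frames, the magenta cylinder sits at roughly (4.4, 2.2) before and (1.1, 3.6) after.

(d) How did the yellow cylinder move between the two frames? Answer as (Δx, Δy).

(-1.5, -0.8)

The yellow cylinder was at about (7.2, 3.0) and moved to about (5.7, 2.2).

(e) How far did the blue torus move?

3.2

From (15.4, 7.5) to (12.6, 5.9), the blue torus covered √(2.8² + 1.6²) ≈ 3.2 units.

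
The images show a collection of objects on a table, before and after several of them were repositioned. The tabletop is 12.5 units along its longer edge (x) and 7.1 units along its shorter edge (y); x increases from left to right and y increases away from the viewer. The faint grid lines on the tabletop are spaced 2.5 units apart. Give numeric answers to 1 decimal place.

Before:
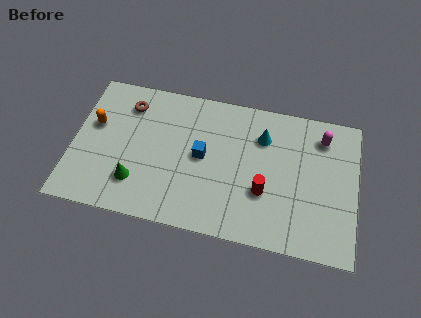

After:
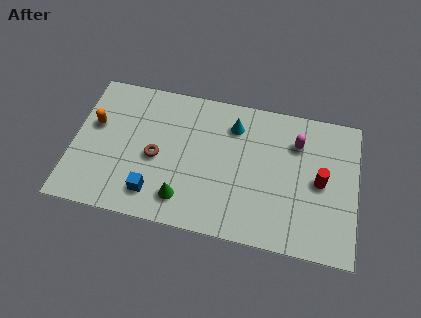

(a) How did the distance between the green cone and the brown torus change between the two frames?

-1.6

The distance was about 3.8 in the first image and 2.2 in the second, so they moved 1.6 units closer together.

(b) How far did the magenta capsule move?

1.2

The magenta capsule was near (10.9, 5.7) before and (9.8, 5.2) after, so it travelled √(1.1² + 0.5²) ≈ 1.2 units.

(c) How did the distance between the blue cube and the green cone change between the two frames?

-2.1

Before: roughly 3.4 units apart; after: 1.3. That's 2.1 units closer together.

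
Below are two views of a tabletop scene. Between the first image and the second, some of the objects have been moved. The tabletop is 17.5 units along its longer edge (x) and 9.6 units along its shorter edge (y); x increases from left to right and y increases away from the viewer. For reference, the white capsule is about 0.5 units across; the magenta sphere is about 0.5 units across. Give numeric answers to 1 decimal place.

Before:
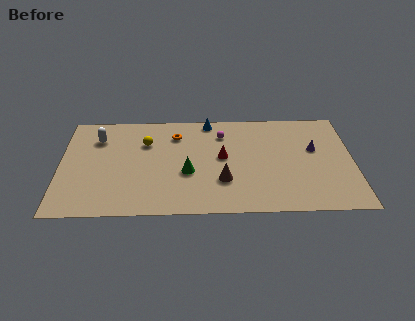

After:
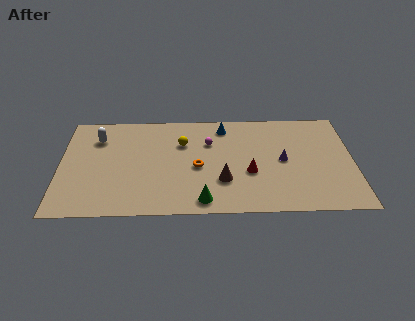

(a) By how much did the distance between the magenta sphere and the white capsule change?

-0.8

They were about 7.5 units apart before and 6.7 after — 0.8 units closer together.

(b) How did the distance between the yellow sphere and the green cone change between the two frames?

+1.7

They were about 3.8 units apart before and 5.5 after — 1.7 units further apart.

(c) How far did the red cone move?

2.2

The red cone was near (9.7, 5.2) before and (11.3, 3.7) after, so it travelled √(1.6² + 1.5²) ≈ 2.2 units.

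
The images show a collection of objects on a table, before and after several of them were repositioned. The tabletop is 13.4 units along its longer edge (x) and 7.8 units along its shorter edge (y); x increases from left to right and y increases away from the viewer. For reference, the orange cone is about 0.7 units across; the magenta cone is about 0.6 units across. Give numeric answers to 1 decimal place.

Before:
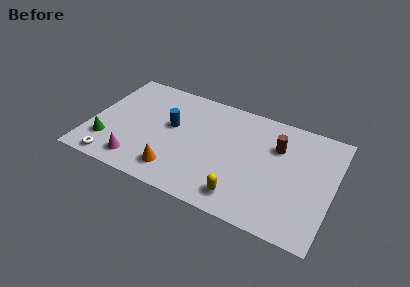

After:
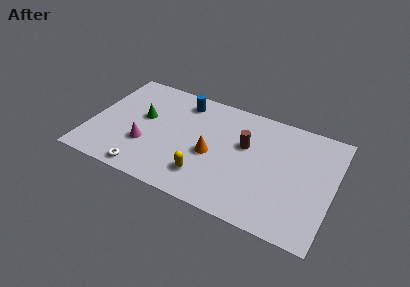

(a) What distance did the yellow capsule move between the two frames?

2.2

The yellow capsule moved from about (8.7, 1.3) to (6.6, 1.8), a distance of √(2.1² + 0.5²) ≈ 2.2.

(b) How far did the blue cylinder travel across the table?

2.0

The blue cylinder moved from about (4.4, 4.5) to (4.8, 6.5), a distance of √(0.4² + 2.0²) ≈ 2.0.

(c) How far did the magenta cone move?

1.3

From (2.9, 1.3) to (3.2, 2.6), the magenta cone covered √(0.3² + 1.3²) ≈ 1.3 units.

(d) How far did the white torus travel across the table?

1.8

The white torus moved from about (1.6, 0.8) to (3.4, 0.8), a distance of √(1.8² + 0.0²) ≈ 1.8.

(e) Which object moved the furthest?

the green cone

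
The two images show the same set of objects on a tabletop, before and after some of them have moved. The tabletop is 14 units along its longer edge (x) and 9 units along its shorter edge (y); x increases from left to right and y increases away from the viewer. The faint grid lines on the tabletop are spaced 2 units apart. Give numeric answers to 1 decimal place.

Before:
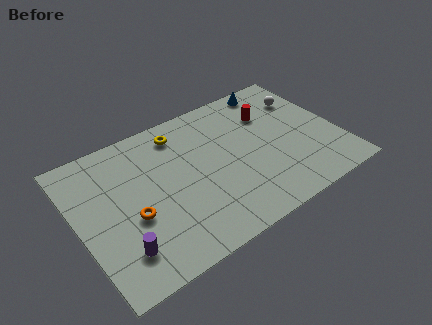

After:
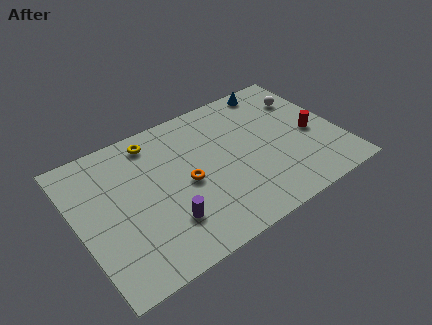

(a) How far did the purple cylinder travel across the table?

2.5

The purple cylinder moved from about (1.8, 2.0) to (4.3, 2.4), a distance of √(2.5² + 0.4²) ≈ 2.5.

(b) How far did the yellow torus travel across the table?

1.4

From (5.9, 7.5) to (4.5, 7.7), the yellow torus covered √(1.4² + 0.2²) ≈ 1.4 units.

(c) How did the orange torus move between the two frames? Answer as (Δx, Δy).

(3.0, 0.6)

The orange torus was at about (2.7, 3.6) and moved to about (5.7, 4.2).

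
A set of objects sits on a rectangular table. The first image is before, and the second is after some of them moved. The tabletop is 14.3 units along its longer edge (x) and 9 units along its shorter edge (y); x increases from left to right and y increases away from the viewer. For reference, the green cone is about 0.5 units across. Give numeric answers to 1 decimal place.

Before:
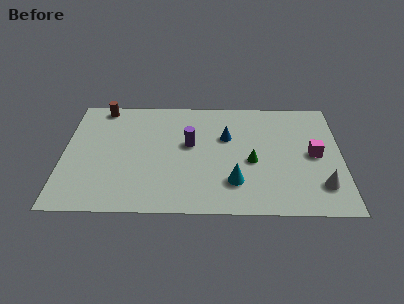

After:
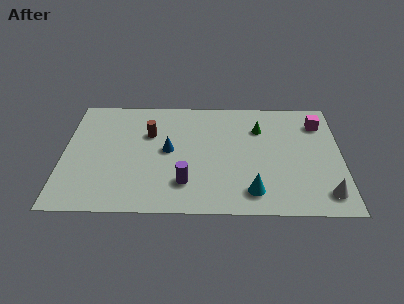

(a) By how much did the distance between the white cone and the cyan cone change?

-0.7

Before: roughly 4.4 units apart; after: 3.7. That's 0.7 units closer together.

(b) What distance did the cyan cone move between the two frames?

1.1

The cyan cone moved from about (8.8, 2.3) to (9.7, 1.6), a distance of √(0.9² + 0.7²) ≈ 1.1.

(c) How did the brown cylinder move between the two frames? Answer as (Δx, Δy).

(2.5, -2.1)

From the two frames, the brown cylinder sits at roughly (1.9, 8.1) before and (4.4, 6.0) after.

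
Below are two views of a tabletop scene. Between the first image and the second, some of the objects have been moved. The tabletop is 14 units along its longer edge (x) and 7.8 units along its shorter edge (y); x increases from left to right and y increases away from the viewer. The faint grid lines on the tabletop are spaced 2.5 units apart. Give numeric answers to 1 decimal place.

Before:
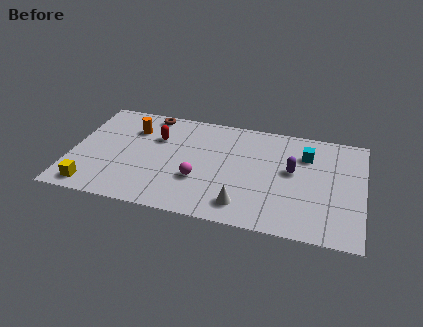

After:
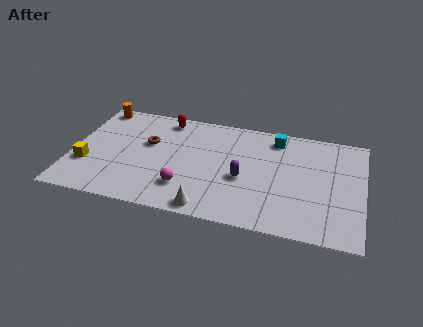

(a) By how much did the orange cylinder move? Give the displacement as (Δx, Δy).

(-1.9, 1.3)

The orange cylinder started near (2.8, 5.7) and ended near (0.9, 7.0).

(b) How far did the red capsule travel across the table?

1.5

The red capsule moved from about (4.0, 5.3) to (4.3, 6.8), a distance of √(0.3² + 1.5²) ≈ 1.5.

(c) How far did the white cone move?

1.7

The white cone was near (8.4, 1.4) before and (6.8, 0.8) after, so it travelled √(1.6² + 0.6²) ≈ 1.7 units.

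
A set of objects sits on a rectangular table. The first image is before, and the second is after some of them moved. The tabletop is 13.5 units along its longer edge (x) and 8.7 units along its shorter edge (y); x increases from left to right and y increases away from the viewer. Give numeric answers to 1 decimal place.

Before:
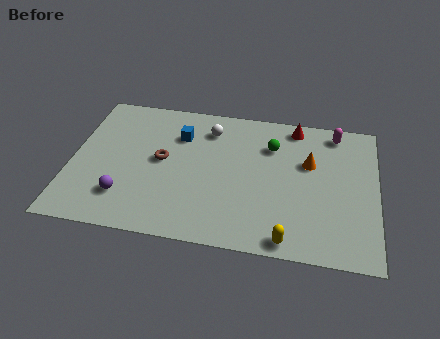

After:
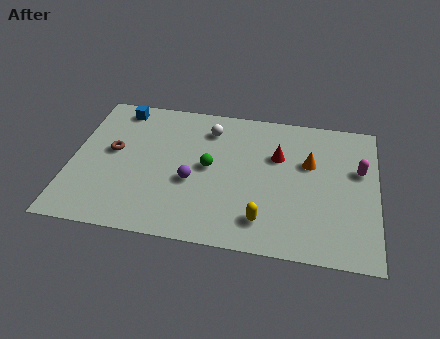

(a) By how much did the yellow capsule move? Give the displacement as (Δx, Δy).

(-1.1, 0.9)

The yellow capsule was at about (9.7, 0.8) and moved to about (8.6, 1.7).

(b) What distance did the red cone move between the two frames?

2.1

From (9.8, 7.7) to (9.1, 5.7), the red cone covered √(0.7² + 2.0²) ≈ 2.1 units.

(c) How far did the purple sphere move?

3.2

The purple sphere was near (2.5, 2.1) before and (5.4, 3.5) after, so it travelled √(2.9² + 1.4²) ≈ 3.2 units.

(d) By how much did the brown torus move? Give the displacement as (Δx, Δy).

(-2.2, 0.2)

The brown torus was at about (4.0, 4.6) and moved to about (1.8, 4.8).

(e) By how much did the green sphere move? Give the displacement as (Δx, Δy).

(-2.7, -1.8)

The green sphere started near (8.8, 6.3) and ended near (6.1, 4.5).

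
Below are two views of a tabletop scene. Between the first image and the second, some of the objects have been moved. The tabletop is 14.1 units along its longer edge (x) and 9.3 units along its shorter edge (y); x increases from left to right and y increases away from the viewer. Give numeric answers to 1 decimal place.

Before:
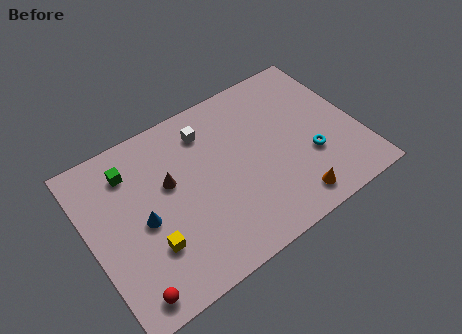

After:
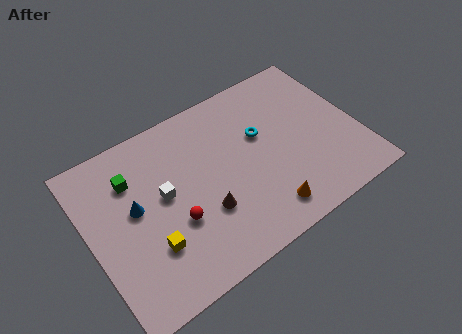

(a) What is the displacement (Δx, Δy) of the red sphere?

(2.8, 2.3)

From the two frames, the red sphere sits at roughly (1.4, 1.1) before and (4.2, 3.4) after.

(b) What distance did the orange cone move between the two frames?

1.4

The orange cone moved from about (10.0, 1.3) to (8.6, 1.5), a distance of √(1.4² + 0.2²) ≈ 1.4.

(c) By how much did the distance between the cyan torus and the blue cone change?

-2.0

Before: roughly 8.8 units apart; after: 6.8. That's 2.0 units closer together.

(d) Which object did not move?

the yellow cube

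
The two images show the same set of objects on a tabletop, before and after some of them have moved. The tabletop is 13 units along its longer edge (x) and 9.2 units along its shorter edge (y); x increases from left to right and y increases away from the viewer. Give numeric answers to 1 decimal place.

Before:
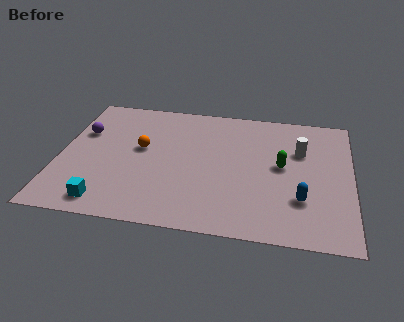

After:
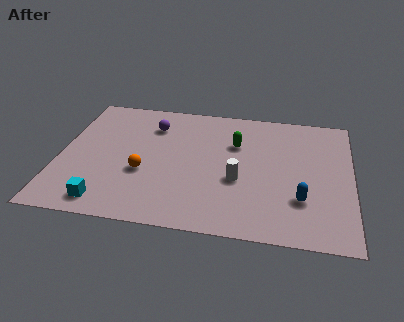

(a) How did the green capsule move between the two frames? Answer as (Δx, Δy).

(-2.1, 1.3)

The green capsule was at about (9.9, 4.9) and moved to about (7.8, 6.2).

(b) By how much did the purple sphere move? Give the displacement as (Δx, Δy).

(3.1, 1.0)

The purple sphere was at about (0.9, 6.0) and moved to about (4.0, 7.0).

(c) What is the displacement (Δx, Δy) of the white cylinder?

(-2.7, -2.5)

The white cylinder was at about (10.7, 6.1) and moved to about (8.0, 3.6).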